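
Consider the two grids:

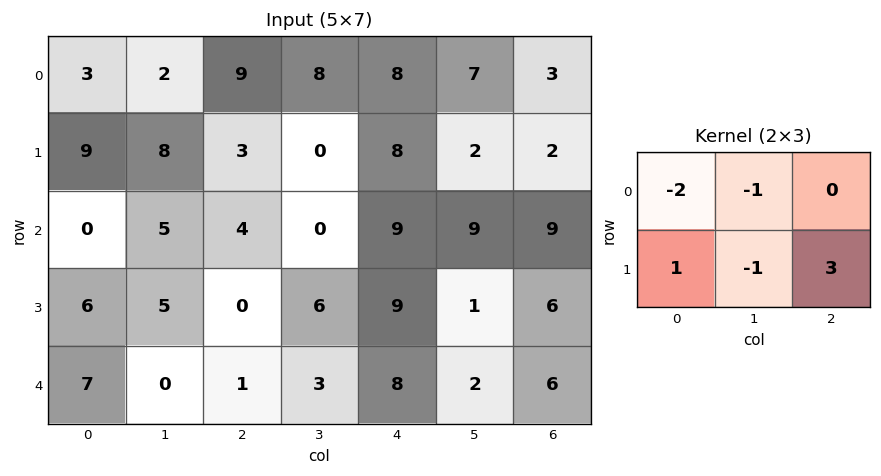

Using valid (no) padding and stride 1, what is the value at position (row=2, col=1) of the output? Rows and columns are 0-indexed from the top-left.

The receptive field on the input at this output position is [5 4 0 / 5 0 6]. Elementwise product with the kernel and sum: 5·-2 + 4·-1 + 5·1 + 0·-1 + 6·3.

9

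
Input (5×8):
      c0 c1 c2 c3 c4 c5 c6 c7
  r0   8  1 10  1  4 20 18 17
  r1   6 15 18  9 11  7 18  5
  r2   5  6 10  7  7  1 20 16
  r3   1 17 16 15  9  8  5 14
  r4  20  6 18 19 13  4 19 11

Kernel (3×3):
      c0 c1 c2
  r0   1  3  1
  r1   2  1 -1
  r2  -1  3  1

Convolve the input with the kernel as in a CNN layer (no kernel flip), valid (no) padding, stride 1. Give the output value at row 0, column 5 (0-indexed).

193

The receptive field on the input at this output position is [20 18 17 / 7 18 5 / 1 20 16]. Elementwise product with the kernel and sum: 20·1 + 18·3 + 17·1 + 7·2 + 18·1 + 5·-1 + 1·-1 + 20·3 + 16·1.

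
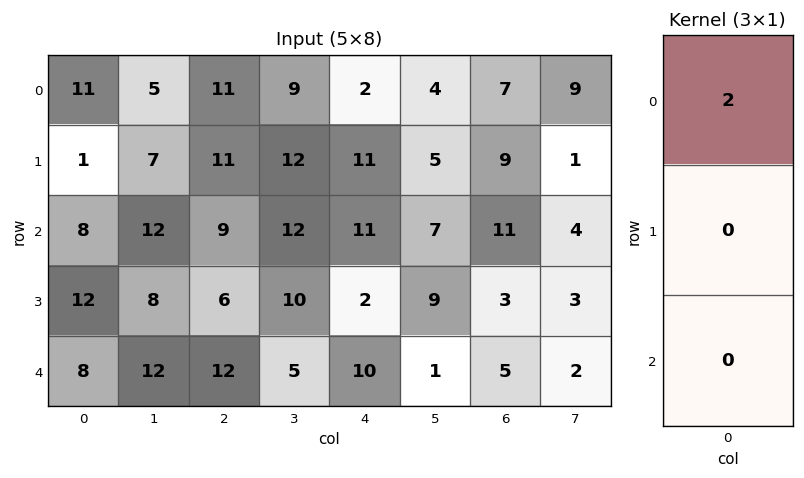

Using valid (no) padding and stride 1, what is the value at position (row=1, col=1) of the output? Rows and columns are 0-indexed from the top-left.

14

The receptive field on the input at this output position is [7 / 12 / 8]. Elementwise product with the kernel and sum: 7·2.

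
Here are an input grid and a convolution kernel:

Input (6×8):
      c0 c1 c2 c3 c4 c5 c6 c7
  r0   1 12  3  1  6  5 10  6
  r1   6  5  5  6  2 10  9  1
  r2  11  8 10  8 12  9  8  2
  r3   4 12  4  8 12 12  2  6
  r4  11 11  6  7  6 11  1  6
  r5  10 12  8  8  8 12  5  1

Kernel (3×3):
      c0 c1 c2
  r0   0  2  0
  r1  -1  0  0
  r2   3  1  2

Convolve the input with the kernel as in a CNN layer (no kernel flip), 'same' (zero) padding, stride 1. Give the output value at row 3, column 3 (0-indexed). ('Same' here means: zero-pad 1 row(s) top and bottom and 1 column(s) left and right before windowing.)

The receptive field on the zero-padded input at this output position is [10 8 12 / 4 8 12 / 6 7 6]. Elementwise product with the kernel and sum: 8·2 + 4·-1 + 6·3 + 7·1 + 6·2.

49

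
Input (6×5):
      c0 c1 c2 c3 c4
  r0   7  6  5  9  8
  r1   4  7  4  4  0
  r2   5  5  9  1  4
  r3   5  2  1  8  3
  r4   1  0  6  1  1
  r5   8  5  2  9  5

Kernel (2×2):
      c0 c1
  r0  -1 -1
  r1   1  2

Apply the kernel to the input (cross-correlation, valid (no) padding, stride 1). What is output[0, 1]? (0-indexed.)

4

The receptive field on the input at this output position is [6 5 / 7 4]. Elementwise product with the kernel and sum: 6·-1 + 5·-1 + 7·1 + 4·2.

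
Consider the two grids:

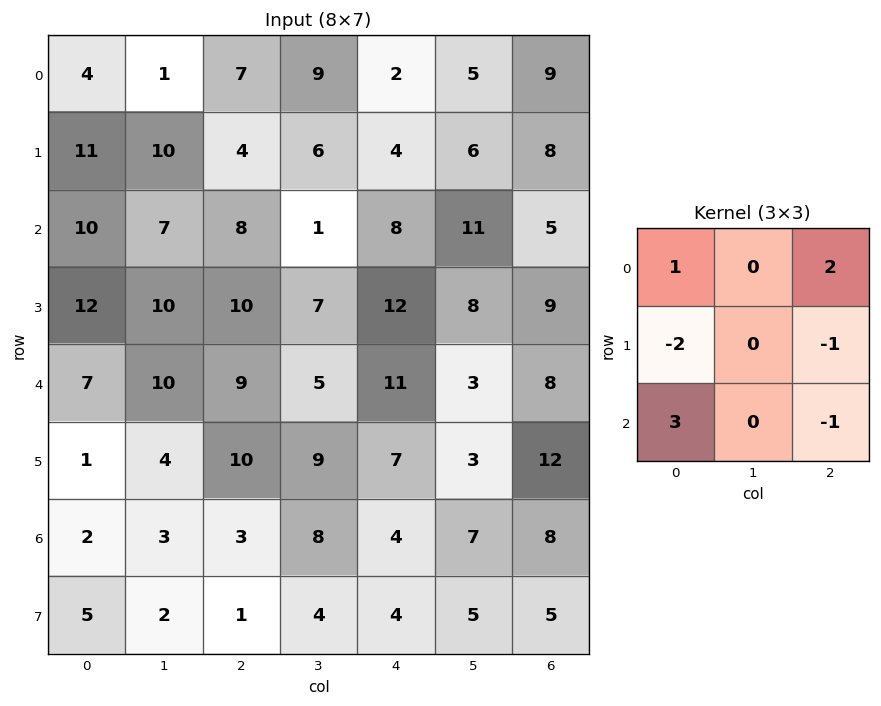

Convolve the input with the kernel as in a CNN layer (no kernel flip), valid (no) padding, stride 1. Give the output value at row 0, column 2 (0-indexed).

The receptive field on the input at this output position is [7 9 2 / 4 6 4 / 8 1 8]. Elementwise product with the kernel and sum: 7·1 + 2·2 + 4·-2 + 4·-1 + 8·3 + 8·-1.

15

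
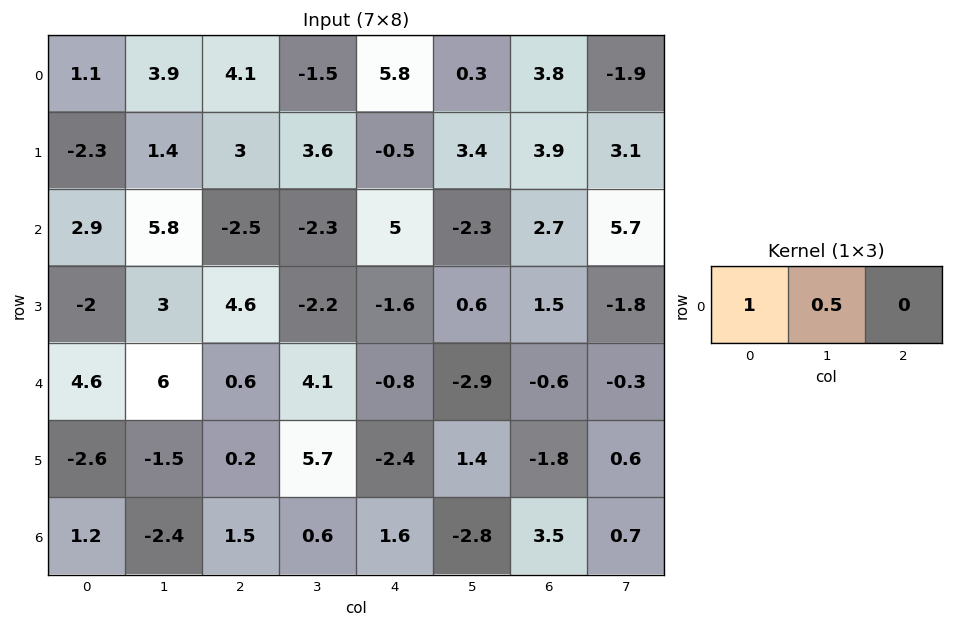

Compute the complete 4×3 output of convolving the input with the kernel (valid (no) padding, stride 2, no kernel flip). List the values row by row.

3.05 3.35 5.95
5.8 -3.65 3.85
7.6 2.65 -2.25
0 1.8 0.2

Output[0,0]: The receptive field on the input at this output position is [1.1 3.9 4.1]. Elementwise product with the kernel and sum: 1.1·1 + 3.9·0.5.
Output[0,1]: The receptive field on the input at this output position is [4.1 -1.5 5.8]. Elementwise product with the kernel and sum: 4.1·1 + -1.5·0.5.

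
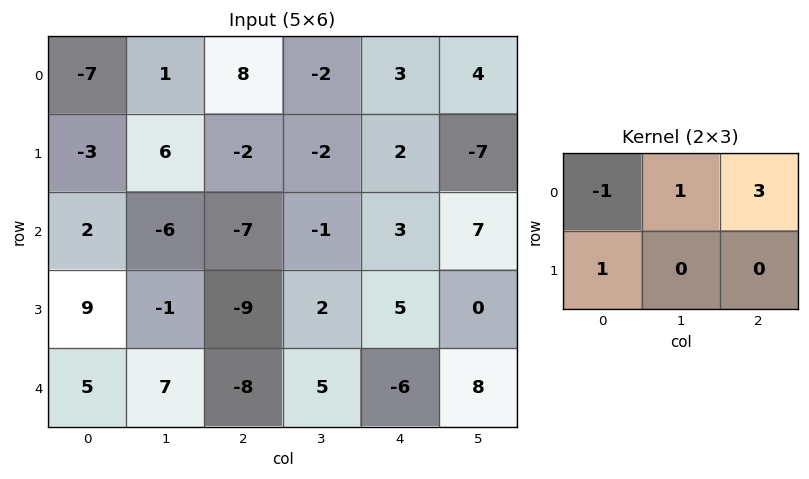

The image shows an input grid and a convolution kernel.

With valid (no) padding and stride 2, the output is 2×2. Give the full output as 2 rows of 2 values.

29 -3
-20 6

Output[0,0]: The receptive field on the input at this output position is [-7 1 8 / -3 6 -2]. Elementwise product with the kernel and sum: -7·-1 + 1·1 + 8·3 + -3·1.
Output[0,1]: The receptive field on the input at this output position is [8 -2 3 / -2 -2 2]. Elementwise product with the kernel and sum: 8·-1 + -2·1 + 3·3 + -2·1.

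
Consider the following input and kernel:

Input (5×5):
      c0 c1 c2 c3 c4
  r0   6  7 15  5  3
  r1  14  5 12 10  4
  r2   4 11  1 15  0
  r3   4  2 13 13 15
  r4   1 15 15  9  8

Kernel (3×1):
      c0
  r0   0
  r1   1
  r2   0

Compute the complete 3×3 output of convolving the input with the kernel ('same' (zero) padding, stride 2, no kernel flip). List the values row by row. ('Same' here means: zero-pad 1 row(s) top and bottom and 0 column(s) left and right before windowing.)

Output[0,0]: The receptive field on the zero-padded input at this output position is [0 / 6 / 14]. Elementwise product with the kernel and sum: 6·1.
Output[0,1]: The receptive field on the zero-padded input at this output position is [0 / 15 / 12]. Elementwise product with the kernel and sum: 15·1.

6 15 3
4 1 0
1 15 8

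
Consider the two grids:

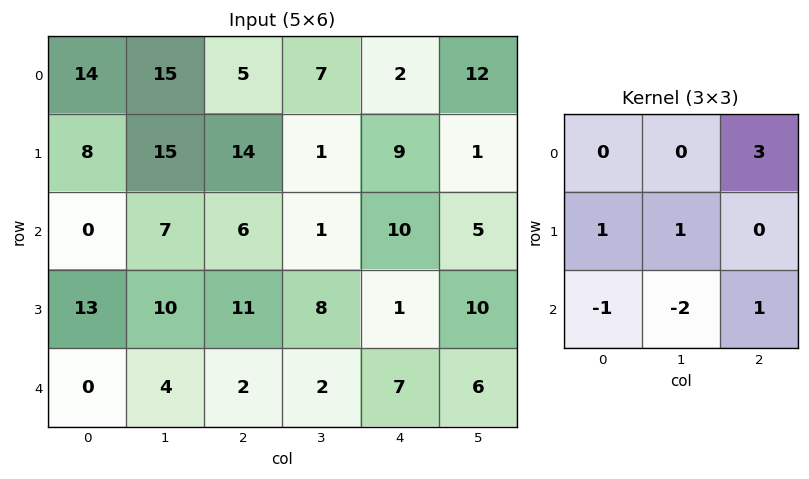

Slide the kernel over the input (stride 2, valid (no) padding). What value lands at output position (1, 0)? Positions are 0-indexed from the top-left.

The receptive field on the input at this output position is [0 7 6 / 13 10 11 / 0 4 2]. Elementwise product with the kernel and sum: 6·3 + 13·1 + 10·1 + 0·-1 + 4·-2 + 2·1.

35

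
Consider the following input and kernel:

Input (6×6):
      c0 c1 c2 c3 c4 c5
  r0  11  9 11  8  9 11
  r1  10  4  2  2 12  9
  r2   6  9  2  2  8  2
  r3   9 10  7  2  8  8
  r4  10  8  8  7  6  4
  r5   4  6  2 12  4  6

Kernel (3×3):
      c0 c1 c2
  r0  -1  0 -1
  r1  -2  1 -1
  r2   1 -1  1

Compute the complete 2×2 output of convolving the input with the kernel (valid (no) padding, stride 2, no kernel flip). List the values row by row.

Output[0,0]: The receptive field on the input at this output position is [11 9 11 / 10 4 2 / 6 9 2]. Elementwise product with the kernel and sum: 11·-1 + 11·-1 + 10·-2 + 4·1 + 2·-1 + 6·1 + 9·-1 + 2·1.
Output[0,1]: The receptive field on the input at this output position is [11 8 9 / 2 2 12 / 2 2 8]. Elementwise product with the kernel and sum: 11·-1 + 9·-1 + 2·-2 + 2·1 + 12·-1 + 2·1 + 2·-1 + 8·1.

-41 -26
-13 -23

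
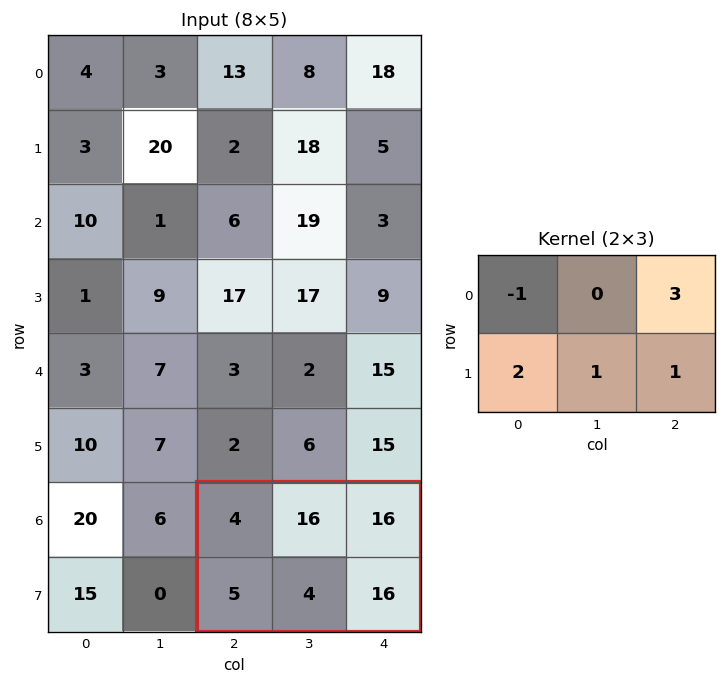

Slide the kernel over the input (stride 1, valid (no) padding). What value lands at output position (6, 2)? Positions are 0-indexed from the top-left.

The receptive field on the input at this output position is [4 16 16 / 5 4 16]. Elementwise product with the kernel and sum: 4·-1 + 16·3 + 5·2 + 4·1 + 16·1.

74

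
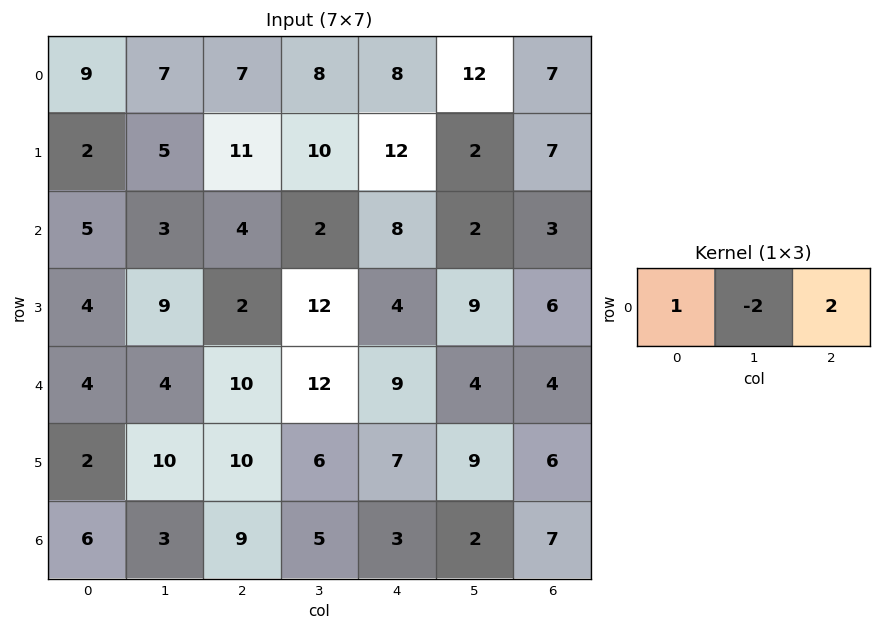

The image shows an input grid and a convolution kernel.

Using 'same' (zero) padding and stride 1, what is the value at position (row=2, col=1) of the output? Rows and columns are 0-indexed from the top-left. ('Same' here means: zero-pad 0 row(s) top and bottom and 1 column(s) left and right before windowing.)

7

The receptive field on the zero-padded input at this output position is [5 3 4]. Elementwise product with the kernel and sum: 5·1 + 3·-2 + 4·2.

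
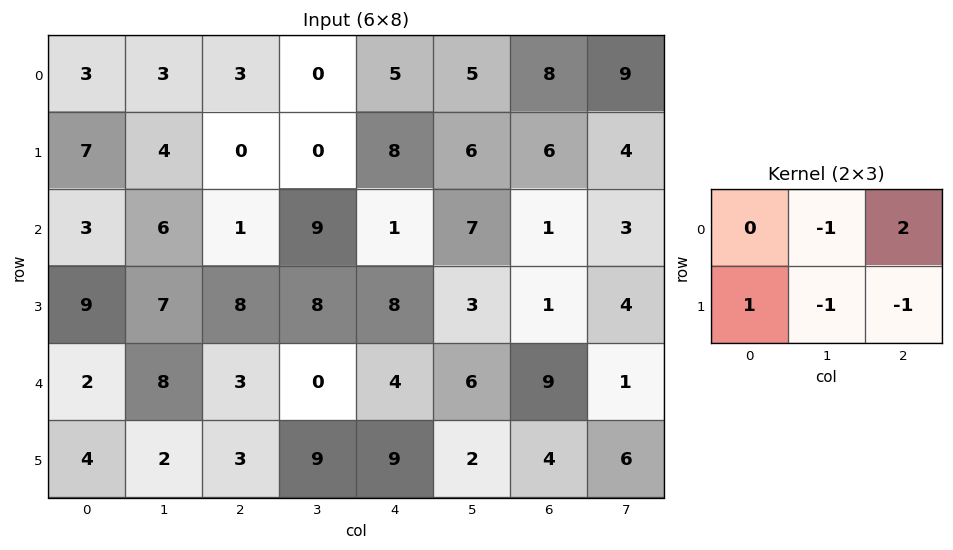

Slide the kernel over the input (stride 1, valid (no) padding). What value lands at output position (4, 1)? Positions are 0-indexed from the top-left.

The receptive field on the input at this output position is [8 3 0 / 2 3 9]. Elementwise product with the kernel and sum: 3·-1 + 0·2 + 2·1 + 3·-1 + 9·-1.

-13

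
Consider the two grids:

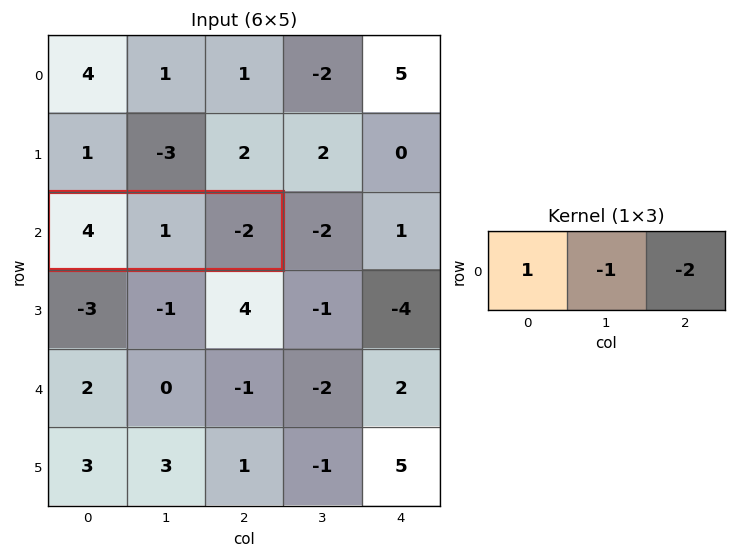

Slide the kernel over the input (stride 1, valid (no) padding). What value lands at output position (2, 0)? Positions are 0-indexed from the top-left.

The receptive field on the input at this output position is [4 1 -2]. Elementwise product with the kernel and sum: 4·1 + 1·-1 + -2·-2.

7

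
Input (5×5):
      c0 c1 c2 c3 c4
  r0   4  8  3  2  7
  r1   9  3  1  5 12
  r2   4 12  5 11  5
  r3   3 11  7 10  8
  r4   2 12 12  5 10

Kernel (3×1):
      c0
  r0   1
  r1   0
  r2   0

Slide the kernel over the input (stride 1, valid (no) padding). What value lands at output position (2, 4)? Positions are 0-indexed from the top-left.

5

The receptive field on the input at this output position is [5 / 8 / 10]. Elementwise product with the kernel and sum: 5·1.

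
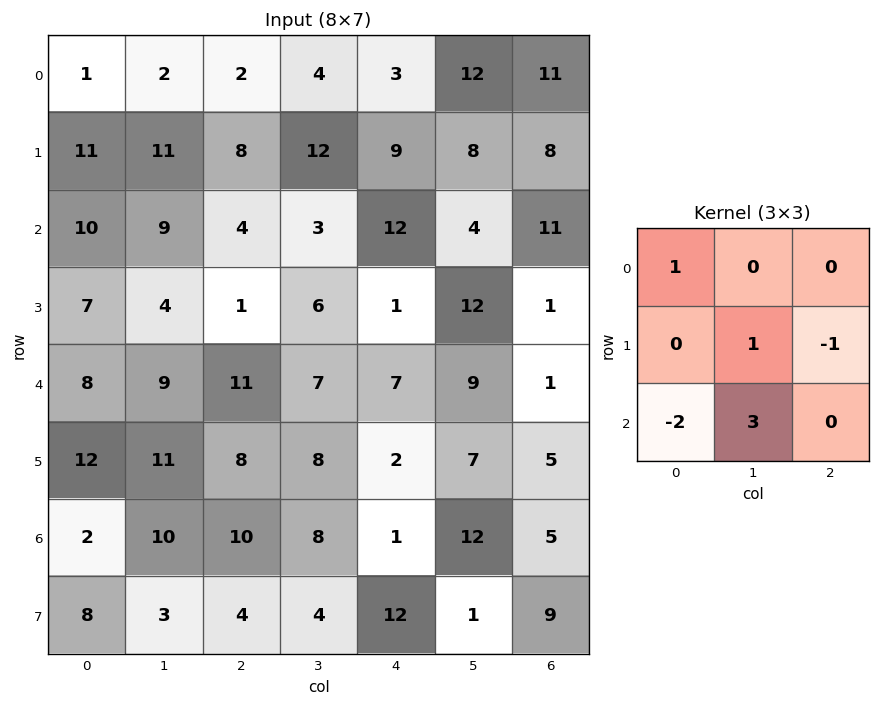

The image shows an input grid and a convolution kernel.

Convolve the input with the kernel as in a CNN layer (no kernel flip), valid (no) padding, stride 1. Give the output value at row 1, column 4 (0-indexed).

36

The receptive field on the input at this output position is [9 8 8 / 12 4 11 / 1 12 1]. Elementwise product with the kernel and sum: 9·1 + 4·1 + 11·-1 + 1·-2 + 12·3.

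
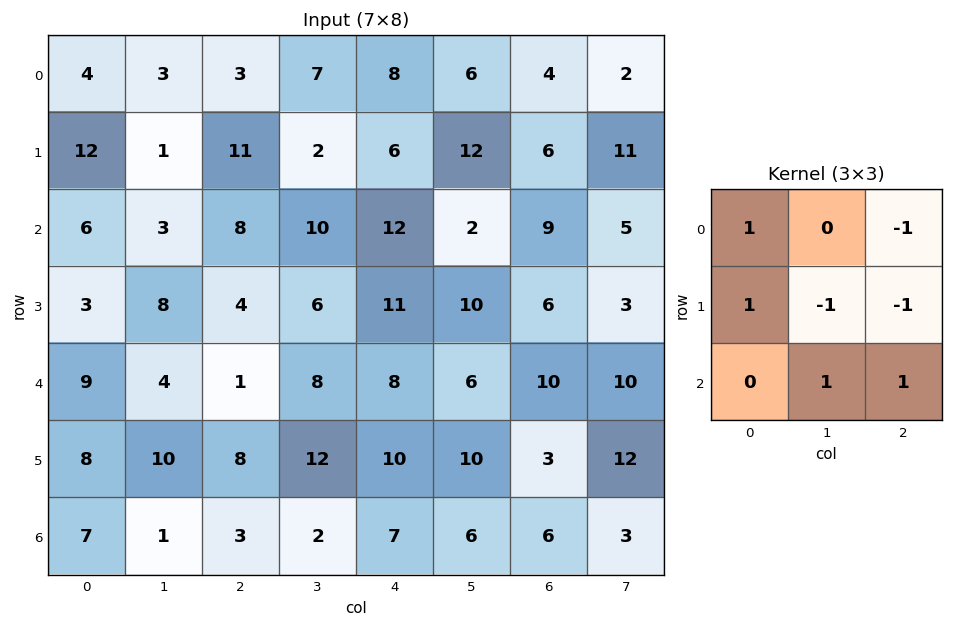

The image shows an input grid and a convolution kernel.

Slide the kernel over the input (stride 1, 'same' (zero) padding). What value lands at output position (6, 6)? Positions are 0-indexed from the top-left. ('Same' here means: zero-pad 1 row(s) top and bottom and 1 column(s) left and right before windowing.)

-5

The receptive field on the zero-padded input at this output position is [10 3 12 / 6 6 3 / 0 0 0]. Elementwise product with the kernel and sum: 10·1 + 12·-1 + 6·1 + 6·-1 + 3·-1 + 0·1 + 0·1.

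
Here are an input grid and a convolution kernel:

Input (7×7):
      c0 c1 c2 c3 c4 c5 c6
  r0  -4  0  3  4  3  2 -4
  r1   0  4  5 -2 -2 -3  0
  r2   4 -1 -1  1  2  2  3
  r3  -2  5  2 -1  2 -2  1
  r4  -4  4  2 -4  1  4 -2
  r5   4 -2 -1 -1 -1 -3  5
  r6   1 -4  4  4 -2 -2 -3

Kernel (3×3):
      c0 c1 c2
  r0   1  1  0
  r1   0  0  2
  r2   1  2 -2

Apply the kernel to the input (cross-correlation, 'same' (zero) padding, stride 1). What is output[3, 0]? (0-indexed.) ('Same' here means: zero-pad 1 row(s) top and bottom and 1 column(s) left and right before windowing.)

The receptive field on the zero-padded input at this output position is [0 4 -1 / 0 -2 5 / 0 -4 4]. Elementwise product with the kernel and sum: 0·1 + 4·1 + 5·2 + 0·1 + -4·2 + 4·-2.

-2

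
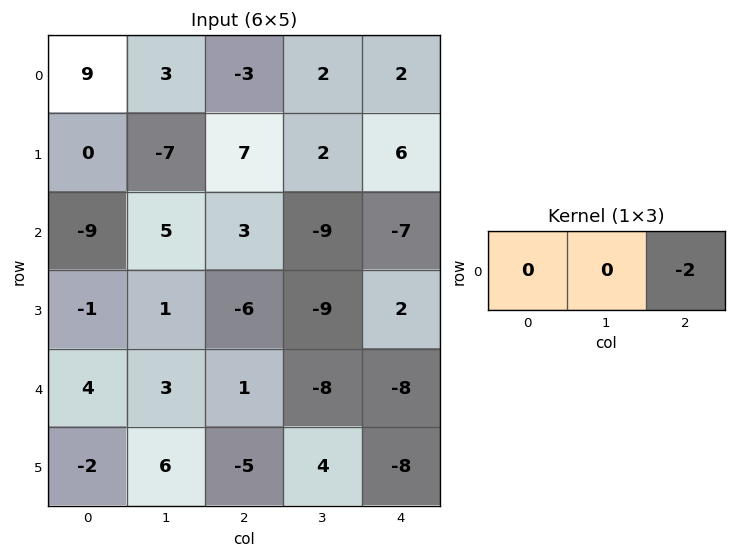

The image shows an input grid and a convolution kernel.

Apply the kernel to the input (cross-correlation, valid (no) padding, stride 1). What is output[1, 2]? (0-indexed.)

The receptive field on the input at this output position is [7 2 6]. Elementwise product with the kernel and sum: 6·-2.

-12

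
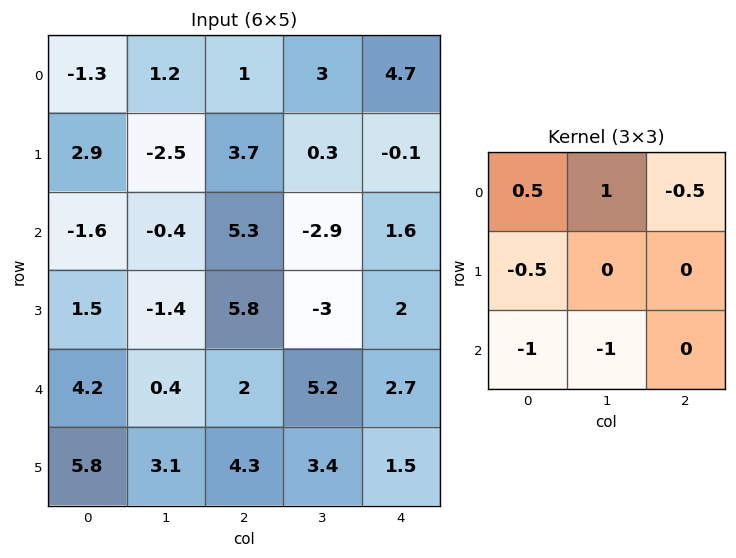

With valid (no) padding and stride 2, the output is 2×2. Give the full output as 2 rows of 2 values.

Output[0,0]: The receptive field on the input at this output position is [-1.3 1.2 1 / 2.9 -2.5 3.7 / -1.6 -0.4 5.3]. Elementwise product with the kernel and sum: -1.3·0.5 + 1.2·1 + 1·-0.5 + 2.9·-0.5 + -1.6·-1 + -0.4·-1.

0.6 -3.1
-9.2 -11.15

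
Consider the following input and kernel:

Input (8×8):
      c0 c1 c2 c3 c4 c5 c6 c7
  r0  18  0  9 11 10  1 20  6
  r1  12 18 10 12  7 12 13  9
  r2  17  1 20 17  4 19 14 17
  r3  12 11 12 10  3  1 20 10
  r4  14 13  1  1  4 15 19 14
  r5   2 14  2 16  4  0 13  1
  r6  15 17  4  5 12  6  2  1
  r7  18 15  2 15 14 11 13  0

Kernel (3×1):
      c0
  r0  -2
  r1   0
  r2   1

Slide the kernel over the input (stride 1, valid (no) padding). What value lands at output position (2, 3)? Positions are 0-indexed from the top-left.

-33

The receptive field on the input at this output position is [17 / 10 / 1]. Elementwise product with the kernel and sum: 17·-2 + 1·1.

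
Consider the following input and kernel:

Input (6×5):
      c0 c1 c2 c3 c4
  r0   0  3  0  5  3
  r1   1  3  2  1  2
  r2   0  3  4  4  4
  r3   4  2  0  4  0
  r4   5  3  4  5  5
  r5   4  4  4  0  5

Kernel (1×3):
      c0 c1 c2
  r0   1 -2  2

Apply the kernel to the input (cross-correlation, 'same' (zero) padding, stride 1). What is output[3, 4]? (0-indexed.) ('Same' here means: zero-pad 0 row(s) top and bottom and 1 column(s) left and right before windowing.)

4

The receptive field on the zero-padded input at this output position is [4 0 0]. Elementwise product with the kernel and sum: 4·1 + 0·-2 + 0·2.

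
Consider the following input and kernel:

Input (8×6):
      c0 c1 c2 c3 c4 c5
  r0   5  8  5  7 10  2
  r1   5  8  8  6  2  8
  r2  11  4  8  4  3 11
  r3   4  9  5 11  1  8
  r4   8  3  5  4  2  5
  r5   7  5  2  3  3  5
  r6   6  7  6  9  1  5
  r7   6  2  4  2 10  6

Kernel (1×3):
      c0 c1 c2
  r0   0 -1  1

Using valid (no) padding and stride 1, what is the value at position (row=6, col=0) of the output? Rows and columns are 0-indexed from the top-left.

-1

The receptive field on the input at this output position is [6 7 6]. Elementwise product with the kernel and sum: 7·-1 + 6·1.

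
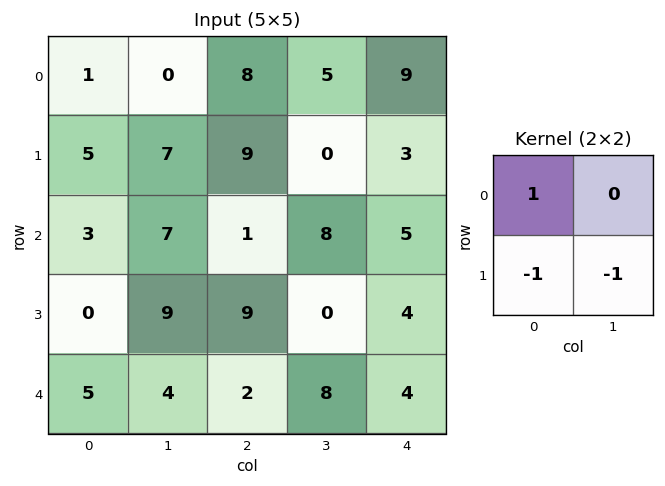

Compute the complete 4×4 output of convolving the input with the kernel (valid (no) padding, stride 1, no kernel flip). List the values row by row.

-11 -16 -1 2
-5 -1 0 -13
-6 -11 -8 4
-9 3 -1 -12

Output[0,0]: The receptive field on the input at this output position is [1 0 / 5 7]. Elementwise product with the kernel and sum: 1·1 + 5·-1 + 7·-1.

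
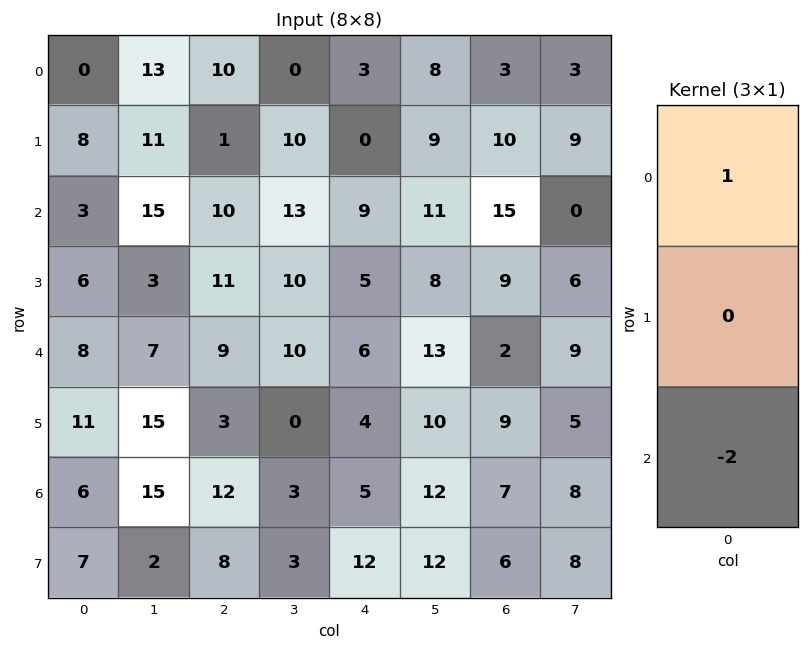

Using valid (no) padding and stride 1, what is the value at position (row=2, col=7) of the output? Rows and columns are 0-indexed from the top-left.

-18

The receptive field on the input at this output position is [0 / 6 / 9]. Elementwise product with the kernel and sum: 0·1 + 9·-2.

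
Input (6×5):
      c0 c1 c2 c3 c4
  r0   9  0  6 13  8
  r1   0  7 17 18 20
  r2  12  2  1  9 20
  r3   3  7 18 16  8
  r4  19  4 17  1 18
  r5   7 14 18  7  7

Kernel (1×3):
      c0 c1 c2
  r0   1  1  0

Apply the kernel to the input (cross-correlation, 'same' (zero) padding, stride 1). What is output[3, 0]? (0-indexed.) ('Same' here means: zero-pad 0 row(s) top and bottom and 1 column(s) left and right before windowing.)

The receptive field on the zero-padded input at this output position is [0 3 7]. Elementwise product with the kernel and sum: 0·1 + 3·1.

3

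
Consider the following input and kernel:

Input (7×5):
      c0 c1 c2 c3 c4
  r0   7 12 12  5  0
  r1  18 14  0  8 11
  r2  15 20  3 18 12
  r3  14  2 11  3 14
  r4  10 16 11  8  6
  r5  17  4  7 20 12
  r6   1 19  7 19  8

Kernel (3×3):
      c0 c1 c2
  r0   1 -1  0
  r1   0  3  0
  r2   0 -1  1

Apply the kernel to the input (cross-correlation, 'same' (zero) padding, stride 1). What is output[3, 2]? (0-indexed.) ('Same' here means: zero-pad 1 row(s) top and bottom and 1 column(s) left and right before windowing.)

47

The receptive field on the zero-padded input at this output position is [20 3 18 / 2 11 3 / 16 11 8]. Elementwise product with the kernel and sum: 20·1 + 3·-1 + 11·3 + 11·-1 + 8·1.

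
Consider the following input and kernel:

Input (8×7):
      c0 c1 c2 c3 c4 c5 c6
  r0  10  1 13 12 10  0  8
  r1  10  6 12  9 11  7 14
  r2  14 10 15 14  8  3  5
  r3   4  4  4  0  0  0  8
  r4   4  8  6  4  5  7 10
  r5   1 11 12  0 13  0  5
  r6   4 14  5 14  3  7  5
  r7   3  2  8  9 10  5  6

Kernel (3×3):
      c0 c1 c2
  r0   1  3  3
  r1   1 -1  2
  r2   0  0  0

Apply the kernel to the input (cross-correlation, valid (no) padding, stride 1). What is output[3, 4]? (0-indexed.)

The receptive field on the input at this output position is [0 0 8 / 5 7 10 / 13 0 5]. Elementwise product with the kernel and sum: 0·1 + 0·3 + 8·3 + 5·1 + 7·-1 + 10·2.

42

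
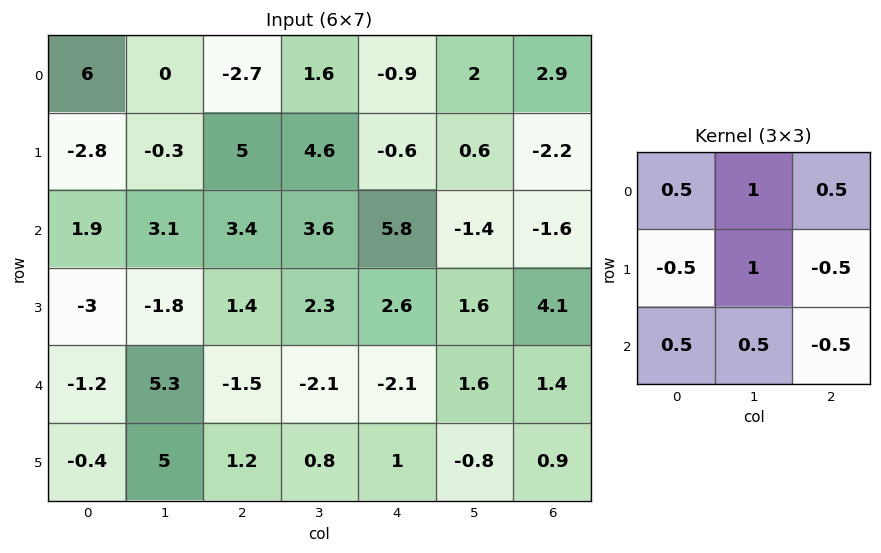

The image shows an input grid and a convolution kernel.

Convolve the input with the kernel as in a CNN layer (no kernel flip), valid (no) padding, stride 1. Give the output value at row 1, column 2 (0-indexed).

6.35

The receptive field on the input at this output position is [5 4.6 -0.6 / 3.4 3.6 5.8 / 1.4 2.3 2.6]. Elementwise product with the kernel and sum: 5·0.5 + 4.6·1 + -0.6·0.5 + 3.4·-0.5 + 3.6·1 + 5.8·-0.5 + 1.4·0.5 + 2.3·0.5 + 2.6·-0.5.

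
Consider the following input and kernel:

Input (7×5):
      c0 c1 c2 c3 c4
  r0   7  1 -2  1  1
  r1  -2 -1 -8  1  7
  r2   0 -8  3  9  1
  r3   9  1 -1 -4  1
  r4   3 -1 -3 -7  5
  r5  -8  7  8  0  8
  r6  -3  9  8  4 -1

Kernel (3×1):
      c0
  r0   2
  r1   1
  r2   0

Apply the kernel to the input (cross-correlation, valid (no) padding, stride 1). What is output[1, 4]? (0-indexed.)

The receptive field on the input at this output position is [7 / 1 / 1]. Elementwise product with the kernel and sum: 7·2 + 1·1.

15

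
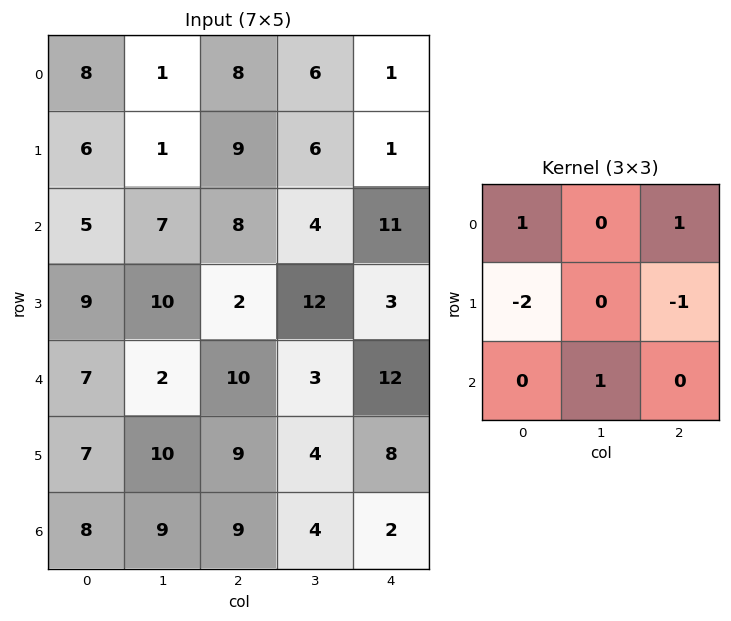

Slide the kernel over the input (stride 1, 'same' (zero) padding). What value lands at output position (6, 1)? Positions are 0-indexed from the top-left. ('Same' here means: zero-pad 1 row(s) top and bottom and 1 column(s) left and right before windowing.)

-9

The receptive field on the zero-padded input at this output position is [7 10 9 / 8 9 9 / 0 0 0]. Elementwise product with the kernel and sum: 7·1 + 9·1 + 8·-2 + 9·-1 + 0·1.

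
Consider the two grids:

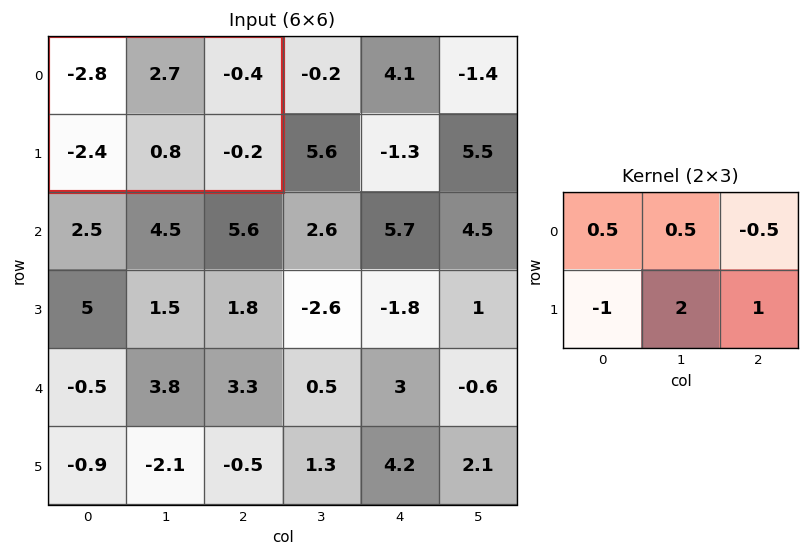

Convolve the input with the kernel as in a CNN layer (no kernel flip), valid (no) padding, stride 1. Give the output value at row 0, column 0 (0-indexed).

3.95

The receptive field on the input at this output position is [-2.8 2.7 -0.4 / -2.4 0.8 -0.2]. Elementwise product with the kernel and sum: -2.8·0.5 + 2.7·0.5 + -0.4·-0.5 + -2.4·-1 + 0.8·2 + -0.2·1.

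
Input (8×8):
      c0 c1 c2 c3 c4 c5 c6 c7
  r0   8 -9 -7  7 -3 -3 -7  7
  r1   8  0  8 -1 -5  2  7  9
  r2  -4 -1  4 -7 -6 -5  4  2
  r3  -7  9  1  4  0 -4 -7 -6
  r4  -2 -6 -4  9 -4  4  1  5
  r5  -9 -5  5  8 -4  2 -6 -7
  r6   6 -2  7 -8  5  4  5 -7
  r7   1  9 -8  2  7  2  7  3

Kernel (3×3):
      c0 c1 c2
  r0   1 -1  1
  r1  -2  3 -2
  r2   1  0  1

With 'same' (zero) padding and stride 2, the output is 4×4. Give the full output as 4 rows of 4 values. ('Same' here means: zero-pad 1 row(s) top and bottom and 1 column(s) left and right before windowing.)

Output[0,0]: The receptive field on the zero-padded input at this output position is [0 0 0 / 0 8 -9 / 0 8 0]. Elementwise product with the kernel and sum: 0·1 + 0·-1 + 0·1 + 0·-2 + 8·3 + -9·-2 + 0·1 + 0·1.

42 -18 -16 -18
-9 32 12 12
17 -3 -28 -23
35 50 41 27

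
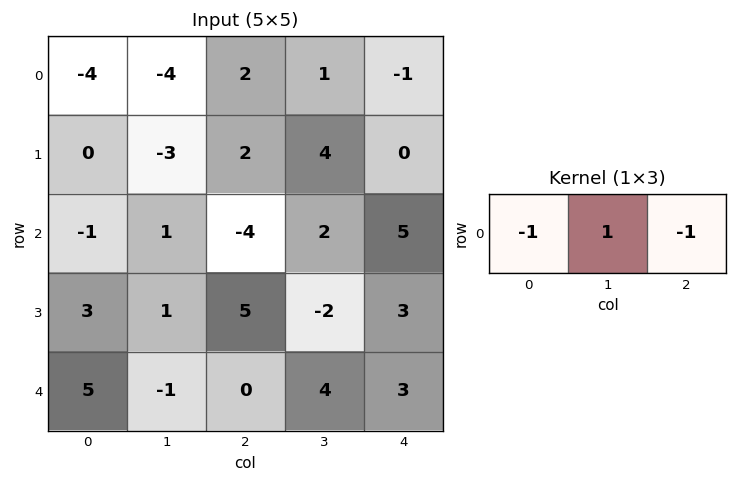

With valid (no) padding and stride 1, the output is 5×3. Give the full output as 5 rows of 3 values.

-2 5 0
-5 1 2
6 -7 1
-7 6 -10
-6 -3 1

Output[0,0]: The receptive field on the input at this output position is [-4 -4 2]. Elementwise product with the kernel and sum: -4·-1 + -4·1 + 2·-1.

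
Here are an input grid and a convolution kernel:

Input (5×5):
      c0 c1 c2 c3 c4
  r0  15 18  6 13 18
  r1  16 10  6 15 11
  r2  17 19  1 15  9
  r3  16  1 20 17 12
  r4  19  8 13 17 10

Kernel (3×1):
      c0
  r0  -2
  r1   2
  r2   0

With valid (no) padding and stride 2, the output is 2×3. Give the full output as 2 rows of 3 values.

2 0 -14
-2 38 6

Output[0,0]: The receptive field on the input at this output position is [15 / 16 / 17]. Elementwise product with the kernel and sum: 15·-2 + 16·2.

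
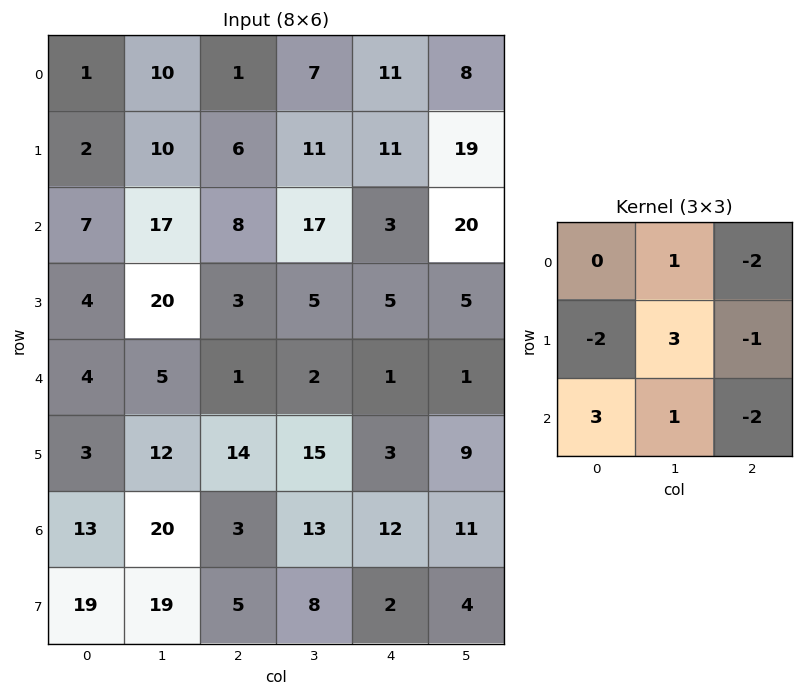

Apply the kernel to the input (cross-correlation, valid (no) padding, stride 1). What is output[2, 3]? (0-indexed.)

The receptive field on the input at this output position is [17 3 20 / 5 5 5 / 2 1 1]. Elementwise product with the kernel and sum: 3·1 + 20·-2 + 5·-2 + 5·3 + 5·-1 + 2·3 + 1·1 + 1·-2.

-32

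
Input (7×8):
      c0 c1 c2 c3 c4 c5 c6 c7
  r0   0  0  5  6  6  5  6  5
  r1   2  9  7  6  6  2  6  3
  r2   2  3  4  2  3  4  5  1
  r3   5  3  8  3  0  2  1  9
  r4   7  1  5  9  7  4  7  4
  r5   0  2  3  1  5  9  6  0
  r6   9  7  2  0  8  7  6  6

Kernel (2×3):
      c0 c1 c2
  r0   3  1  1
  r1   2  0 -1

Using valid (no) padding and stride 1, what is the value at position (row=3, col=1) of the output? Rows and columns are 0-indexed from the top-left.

The receptive field on the input at this output position is [3 8 3 / 1 5 9]. Elementwise product with the kernel and sum: 3·3 + 8·1 + 3·1 + 1·2 + 9·-1.

13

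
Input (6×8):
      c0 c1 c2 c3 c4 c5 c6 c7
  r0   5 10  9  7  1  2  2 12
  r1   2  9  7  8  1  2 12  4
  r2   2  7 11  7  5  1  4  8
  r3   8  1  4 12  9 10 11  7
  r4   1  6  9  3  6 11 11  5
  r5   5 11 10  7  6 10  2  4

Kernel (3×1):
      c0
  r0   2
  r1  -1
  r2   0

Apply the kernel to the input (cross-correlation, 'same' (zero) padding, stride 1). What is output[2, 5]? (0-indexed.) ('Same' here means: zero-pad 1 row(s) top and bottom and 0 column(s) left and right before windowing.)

The receptive field on the zero-padded input at this output position is [2 / 1 / 10]. Elementwise product with the kernel and sum: 2·2 + 1·-1.

3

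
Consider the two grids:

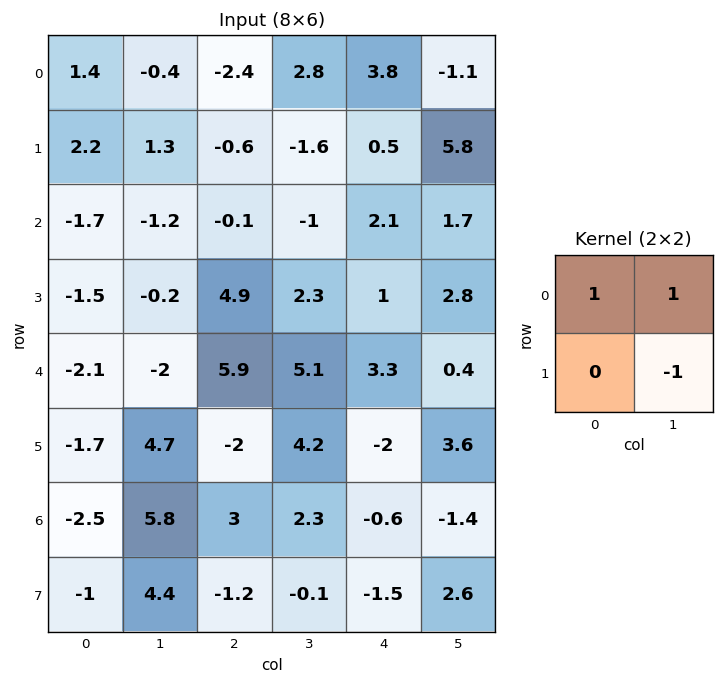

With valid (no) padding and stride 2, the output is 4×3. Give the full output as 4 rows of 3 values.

Output[0,0]: The receptive field on the input at this output position is [1.4 -0.4 / 2.2 1.3]. Elementwise product with the kernel and sum: 1.4·1 + -0.4·1 + 1.3·-1.
Output[0,1]: The receptive field on the input at this output position is [-2.4 2.8 / -0.6 -1.6]. Elementwise product with the kernel and sum: -2.4·1 + 2.8·1 + -1.6·-1.

-0.3 2 -3.1
-2.7 -3.4 1
-8.8 6.8 0.1
-1.1 5.4 -4.6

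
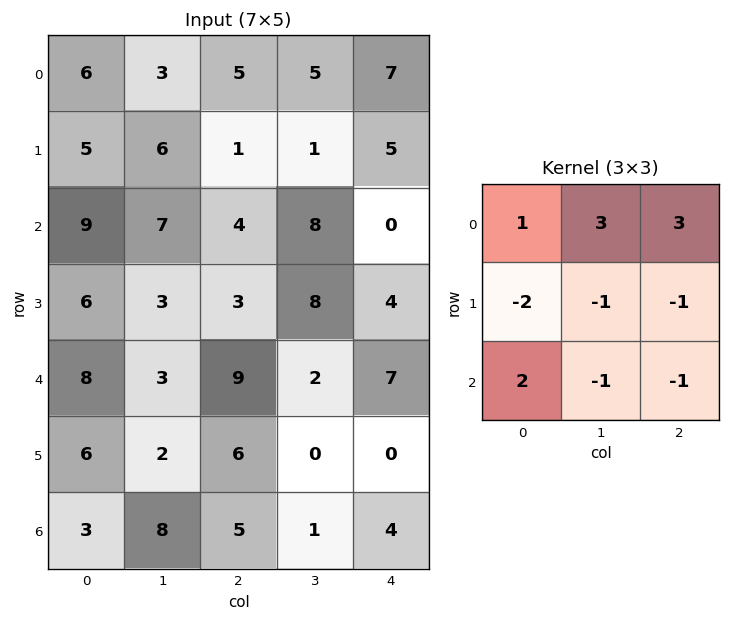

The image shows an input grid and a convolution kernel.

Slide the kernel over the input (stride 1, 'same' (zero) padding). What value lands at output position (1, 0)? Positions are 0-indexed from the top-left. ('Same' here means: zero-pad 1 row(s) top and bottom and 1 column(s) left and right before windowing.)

The receptive field on the zero-padded input at this output position is [0 6 3 / 0 5 6 / 0 9 7]. Elementwise product with the kernel and sum: 0·1 + 6·3 + 3·3 + 0·-2 + 5·-1 + 6·-1 + 0·2 + 9·-1 + 7·-1.

0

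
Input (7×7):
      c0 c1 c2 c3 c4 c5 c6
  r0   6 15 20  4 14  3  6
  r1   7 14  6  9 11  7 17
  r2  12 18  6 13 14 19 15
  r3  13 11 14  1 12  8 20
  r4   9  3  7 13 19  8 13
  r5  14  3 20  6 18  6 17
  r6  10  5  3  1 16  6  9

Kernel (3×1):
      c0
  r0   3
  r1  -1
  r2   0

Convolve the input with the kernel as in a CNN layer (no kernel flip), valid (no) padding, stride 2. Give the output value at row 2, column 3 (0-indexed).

The receptive field on the input at this output position is [13 / 17 / 9]. Elementwise product with the kernel and sum: 13·3 + 17·-1.

22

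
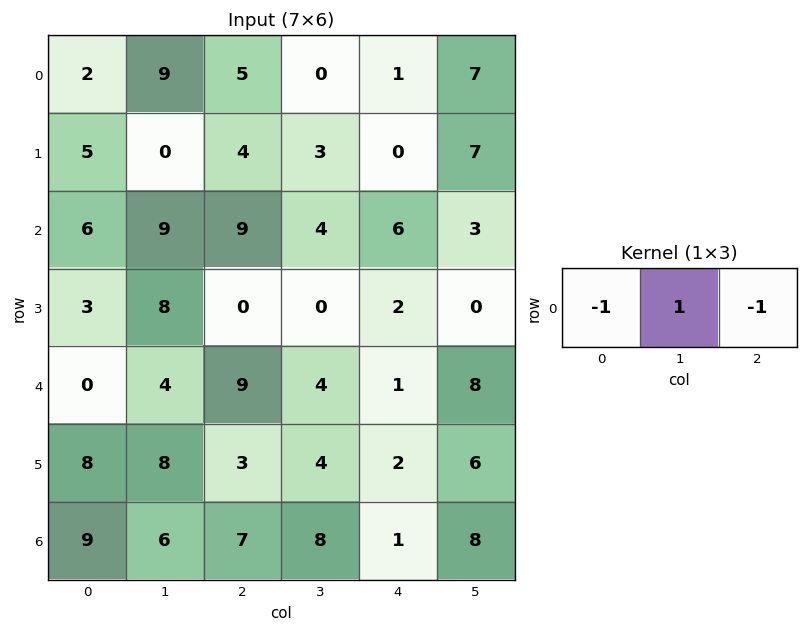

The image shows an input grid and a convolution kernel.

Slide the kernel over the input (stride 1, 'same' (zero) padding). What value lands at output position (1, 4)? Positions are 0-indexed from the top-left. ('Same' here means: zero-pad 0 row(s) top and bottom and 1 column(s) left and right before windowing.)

-10

The receptive field on the zero-padded input at this output position is [3 0 7]. Elementwise product with the kernel and sum: 3·-1 + 0·1 + 7·-1.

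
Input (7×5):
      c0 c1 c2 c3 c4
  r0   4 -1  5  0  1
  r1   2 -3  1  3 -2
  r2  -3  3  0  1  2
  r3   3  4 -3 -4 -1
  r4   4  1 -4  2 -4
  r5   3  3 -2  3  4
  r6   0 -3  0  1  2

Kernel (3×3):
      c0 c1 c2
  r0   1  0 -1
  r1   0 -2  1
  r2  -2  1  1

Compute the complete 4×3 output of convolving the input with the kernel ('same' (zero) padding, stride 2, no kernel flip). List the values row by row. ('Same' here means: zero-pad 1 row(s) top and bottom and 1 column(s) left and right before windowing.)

-10 0 -10
19 -20 6
-5 13 2
-6 1 -1

Output[0,0]: The receptive field on the zero-padded input at this output position is [0 0 0 / 0 4 -1 / 0 2 -3]. Elementwise product with the kernel and sum: 0·1 + 0·-1 + 4·-2 + -1·1 + 0·-2 + 2·1 + -3·1.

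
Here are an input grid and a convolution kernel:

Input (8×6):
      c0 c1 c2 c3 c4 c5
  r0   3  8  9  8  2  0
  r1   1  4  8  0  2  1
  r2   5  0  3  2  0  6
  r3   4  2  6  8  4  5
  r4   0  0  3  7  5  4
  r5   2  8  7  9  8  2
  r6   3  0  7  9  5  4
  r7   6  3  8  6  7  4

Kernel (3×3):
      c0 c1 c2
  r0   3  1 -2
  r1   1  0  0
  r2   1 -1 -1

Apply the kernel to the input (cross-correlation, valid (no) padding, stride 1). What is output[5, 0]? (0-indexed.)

The receptive field on the input at this output position is [2 8 7 / 3 0 7 / 6 3 8]. Elementwise product with the kernel and sum: 2·3 + 8·1 + 7·-2 + 3·1 + 6·1 + 3·-1 + 8·-1.

-2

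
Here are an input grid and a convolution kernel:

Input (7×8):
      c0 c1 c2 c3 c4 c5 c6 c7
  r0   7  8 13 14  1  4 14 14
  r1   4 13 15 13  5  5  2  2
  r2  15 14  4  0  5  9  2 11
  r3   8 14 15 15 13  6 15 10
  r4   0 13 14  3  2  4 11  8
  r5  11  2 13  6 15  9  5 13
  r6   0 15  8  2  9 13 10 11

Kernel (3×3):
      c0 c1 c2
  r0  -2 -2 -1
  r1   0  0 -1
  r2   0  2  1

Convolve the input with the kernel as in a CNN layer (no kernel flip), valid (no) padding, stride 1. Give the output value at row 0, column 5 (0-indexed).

The receptive field on the input at this output position is [4 14 14 / 5 2 2 / 9 2 11]. Elementwise product with the kernel and sum: 4·-2 + 14·-2 + 14·-1 + 2·-1 + 2·2 + 11·1.

-37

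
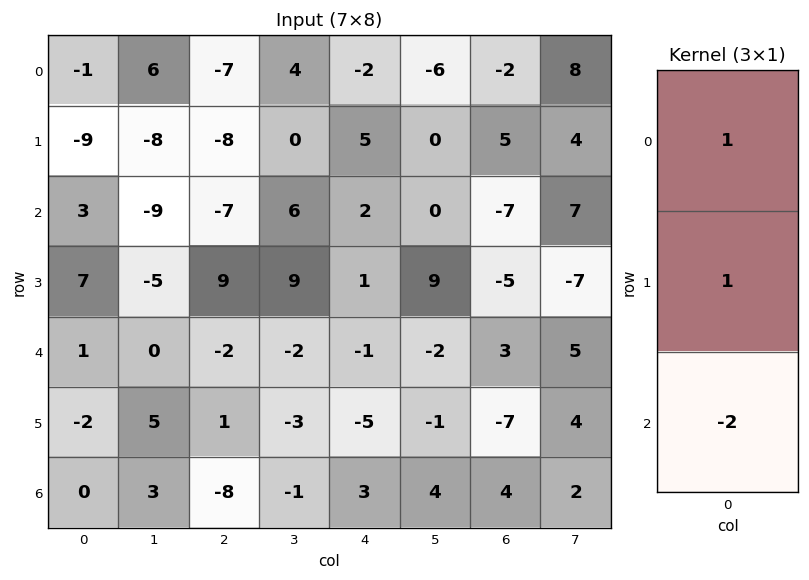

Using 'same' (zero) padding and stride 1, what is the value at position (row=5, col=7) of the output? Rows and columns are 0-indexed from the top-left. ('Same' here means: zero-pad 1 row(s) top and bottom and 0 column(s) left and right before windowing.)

5

The receptive field on the zero-padded input at this output position is [5 / 4 / 2]. Elementwise product with the kernel and sum: 5·1 + 4·1 + 2·-2.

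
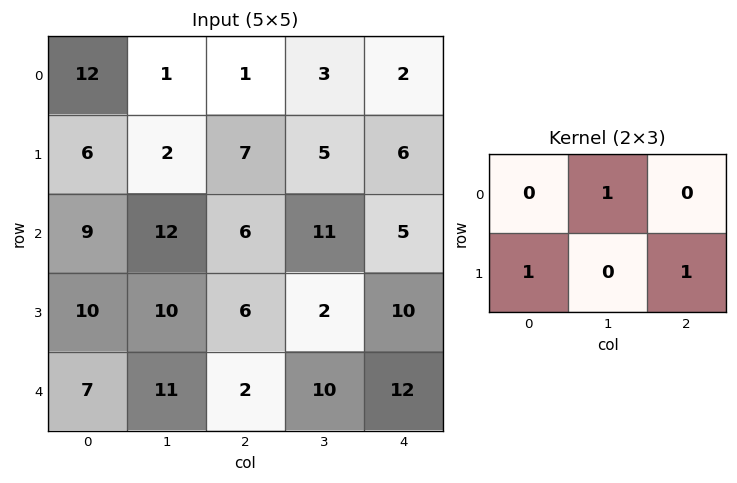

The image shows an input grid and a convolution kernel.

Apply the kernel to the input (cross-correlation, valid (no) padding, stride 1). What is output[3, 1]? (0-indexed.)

27

The receptive field on the input at this output position is [10 6 2 / 11 2 10]. Elementwise product with the kernel and sum: 6·1 + 11·1 + 10·1.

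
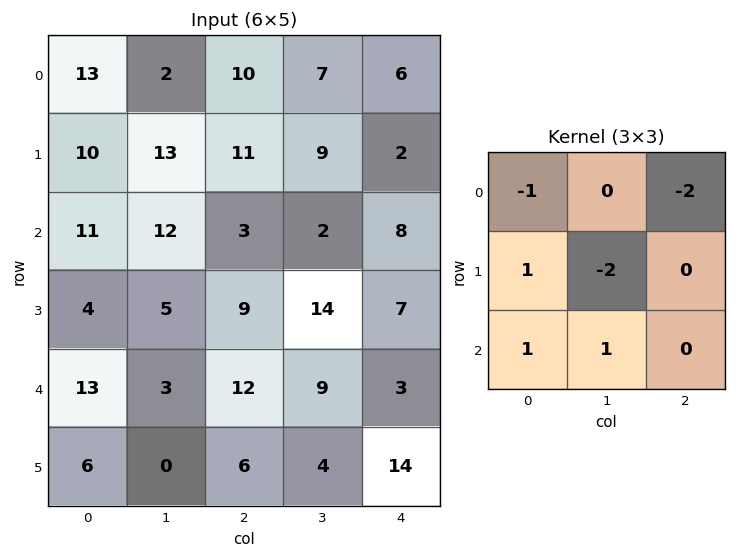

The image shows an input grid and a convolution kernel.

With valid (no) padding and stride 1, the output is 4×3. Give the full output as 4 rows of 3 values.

-26 -10 -24
-36 -11 7
-7 -14 -17
-9 -48 -19

Output[0,0]: The receptive field on the input at this output position is [13 2 10 / 10 13 11 / 11 12 3]. Elementwise product with the kernel and sum: 13·-1 + 10·-2 + 10·1 + 13·-2 + 11·1 + 12·1.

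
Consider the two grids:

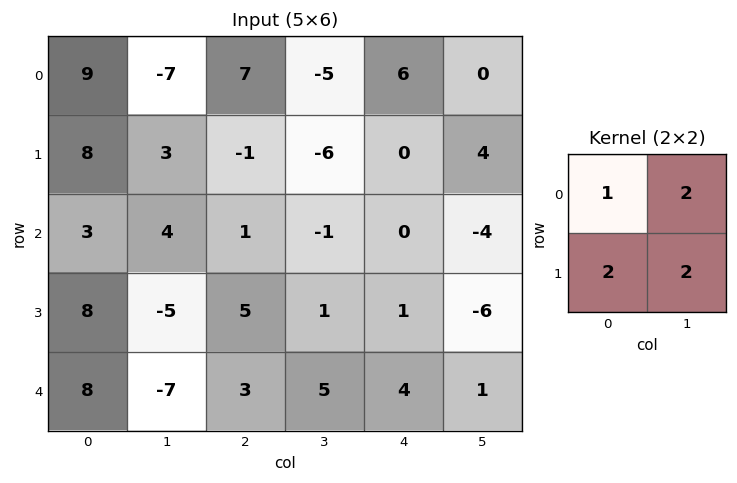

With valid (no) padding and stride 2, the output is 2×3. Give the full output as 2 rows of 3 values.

Output[0,0]: The receptive field on the input at this output position is [9 -7 / 8 3]. Elementwise product with the kernel and sum: 9·1 + -7·2 + 8·2 + 3·2.

17 -17 14
17 11 -18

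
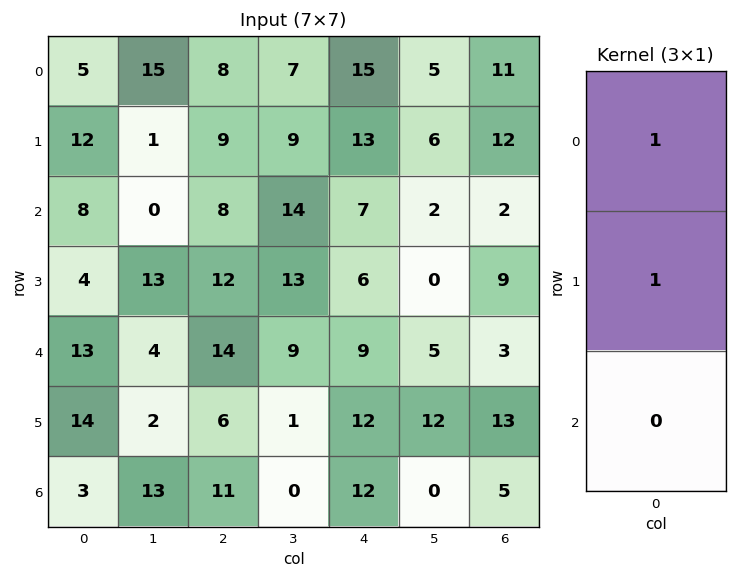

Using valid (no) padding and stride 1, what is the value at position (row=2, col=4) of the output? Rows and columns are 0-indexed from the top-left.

13

The receptive field on the input at this output position is [7 / 6 / 9]. Elementwise product with the kernel and sum: 7·1 + 6·1.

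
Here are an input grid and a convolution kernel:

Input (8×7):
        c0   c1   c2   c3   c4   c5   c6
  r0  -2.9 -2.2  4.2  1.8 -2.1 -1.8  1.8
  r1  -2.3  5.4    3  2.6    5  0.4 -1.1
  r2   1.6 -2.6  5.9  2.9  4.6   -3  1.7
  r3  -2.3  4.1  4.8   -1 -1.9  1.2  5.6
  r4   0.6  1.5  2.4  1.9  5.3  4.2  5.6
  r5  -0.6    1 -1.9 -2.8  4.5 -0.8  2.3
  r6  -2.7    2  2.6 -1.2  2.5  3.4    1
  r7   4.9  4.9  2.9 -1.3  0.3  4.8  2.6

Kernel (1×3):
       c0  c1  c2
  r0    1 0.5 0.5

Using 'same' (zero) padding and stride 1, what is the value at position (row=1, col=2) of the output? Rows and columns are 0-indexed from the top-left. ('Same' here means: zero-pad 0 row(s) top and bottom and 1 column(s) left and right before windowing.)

8.2

The receptive field on the zero-padded input at this output position is [5.4 3 2.6]. Elementwise product with the kernel and sum: 5.4·1 + 3·0.5 + 2.6·0.5.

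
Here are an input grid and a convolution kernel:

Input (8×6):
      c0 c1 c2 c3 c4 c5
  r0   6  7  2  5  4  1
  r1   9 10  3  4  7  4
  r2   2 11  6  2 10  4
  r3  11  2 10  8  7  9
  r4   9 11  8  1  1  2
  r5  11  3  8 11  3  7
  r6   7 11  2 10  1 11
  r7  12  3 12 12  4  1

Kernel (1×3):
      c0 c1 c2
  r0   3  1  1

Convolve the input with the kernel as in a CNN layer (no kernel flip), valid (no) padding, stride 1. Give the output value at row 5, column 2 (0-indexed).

The receptive field on the input at this output position is [8 11 3]. Elementwise product with the kernel and sum: 8·3 + 11·1 + 3·1.

38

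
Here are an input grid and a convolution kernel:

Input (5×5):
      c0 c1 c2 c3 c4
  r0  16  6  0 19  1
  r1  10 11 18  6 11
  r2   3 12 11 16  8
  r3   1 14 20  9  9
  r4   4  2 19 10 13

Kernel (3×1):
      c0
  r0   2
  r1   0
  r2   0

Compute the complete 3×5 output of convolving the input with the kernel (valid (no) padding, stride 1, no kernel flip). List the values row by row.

Output[0,0]: The receptive field on the input at this output position is [16 / 10 / 3]. Elementwise product with the kernel and sum: 16·2.
Output[0,1]: The receptive field on the input at this output position is [6 / 11 / 12]. Elementwise product with the kernel and sum: 6·2.

32 12 0 38 2
20 22 36 12 22
6 24 22 32 16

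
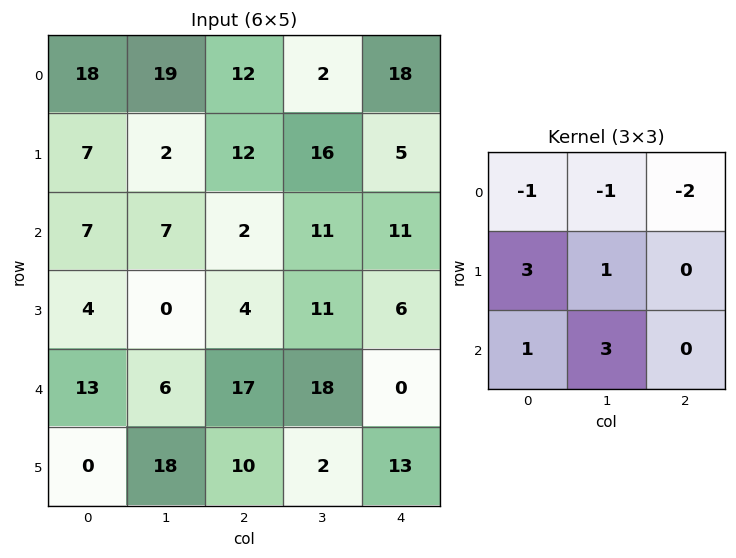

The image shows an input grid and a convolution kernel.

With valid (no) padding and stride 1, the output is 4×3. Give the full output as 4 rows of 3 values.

Output[0,0]: The receptive field on the input at this output position is [18 19 12 / 7 2 12 / 7 7 2]. Elementwise product with the kernel and sum: 18·-1 + 19·-1 + 12·-2 + 7·3 + 2·1 + 7·1 + 7·3.

-10 -4 37
-1 -11 16
25 30 59
87 57 58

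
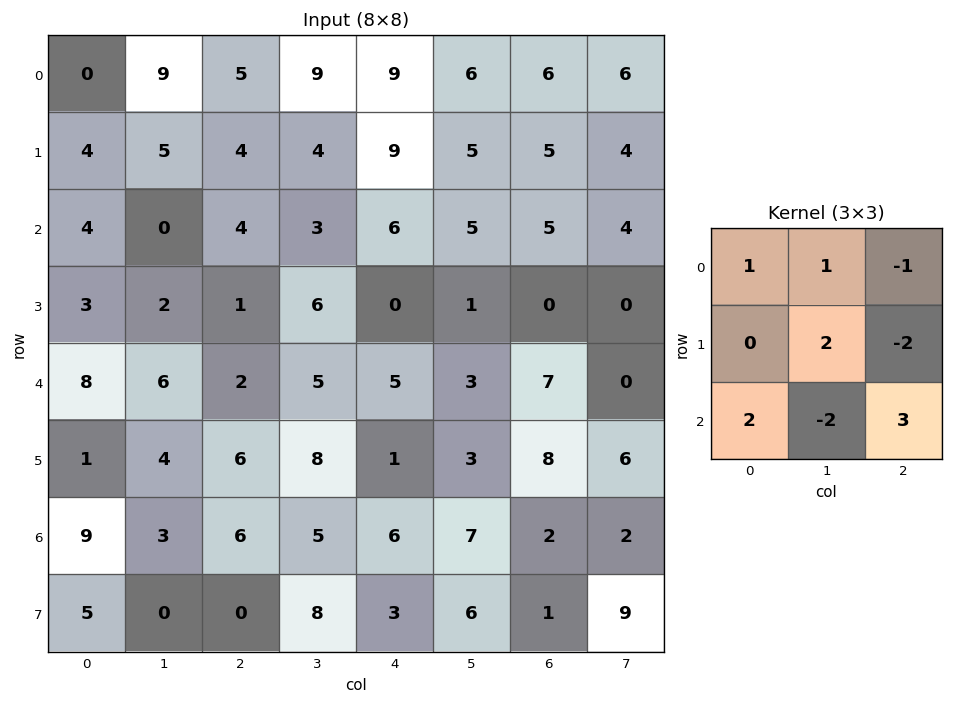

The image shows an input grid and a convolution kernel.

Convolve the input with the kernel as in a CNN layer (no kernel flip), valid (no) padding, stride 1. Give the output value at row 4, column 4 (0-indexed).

-5

The receptive field on the input at this output position is [5 3 7 / 1 3 8 / 6 7 2]. Elementwise product with the kernel and sum: 5·1 + 3·1 + 7·-1 + 3·2 + 8·-2 + 6·2 + 7·-2 + 2·3.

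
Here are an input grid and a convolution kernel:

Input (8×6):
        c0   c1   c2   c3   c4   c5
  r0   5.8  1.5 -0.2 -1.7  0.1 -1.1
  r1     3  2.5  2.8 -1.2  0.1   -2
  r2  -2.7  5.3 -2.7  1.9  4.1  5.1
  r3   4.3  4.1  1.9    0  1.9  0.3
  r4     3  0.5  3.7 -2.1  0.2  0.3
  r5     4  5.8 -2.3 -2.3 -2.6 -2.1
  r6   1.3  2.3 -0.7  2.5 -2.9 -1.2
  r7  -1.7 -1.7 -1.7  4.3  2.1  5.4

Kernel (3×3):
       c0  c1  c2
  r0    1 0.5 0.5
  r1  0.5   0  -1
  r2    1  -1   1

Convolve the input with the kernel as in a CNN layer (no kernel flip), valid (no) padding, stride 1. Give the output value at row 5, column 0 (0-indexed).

The receptive field on the input at this output position is [4 5.8 -2.3 / 1.3 2.3 -0.7 / -1.7 -1.7 -1.7]. Elementwise product with the kernel and sum: 4·1 + 5.8·0.5 + -2.3·0.5 + 1.3·0.5 + -0.7·-1 + -1.7·1 + -1.7·-1 + -1.7·1.

5.4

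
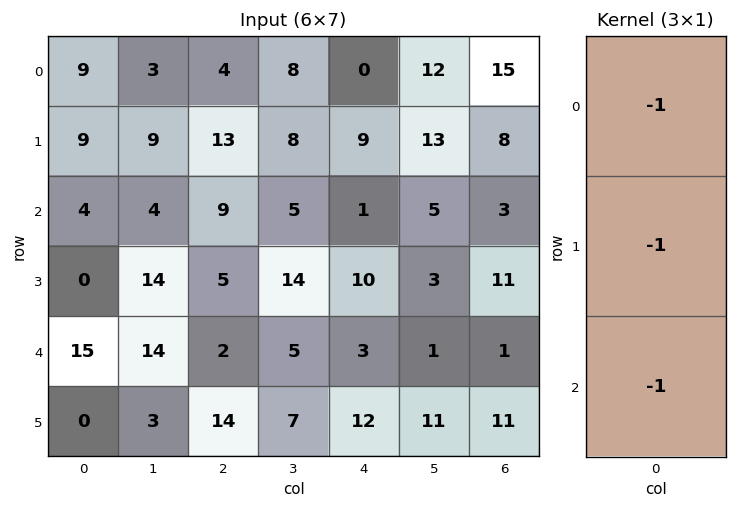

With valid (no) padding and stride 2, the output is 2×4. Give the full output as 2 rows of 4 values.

Output[0,0]: The receptive field on the input at this output position is [9 / 9 / 4]. Elementwise product with the kernel and sum: 9·-1 + 9·-1 + 4·-1.
Output[0,1]: The receptive field on the input at this output position is [4 / 13 / 9]. Elementwise product with the kernel and sum: 4·-1 + 13·-1 + 9·-1.

-22 -26 -10 -26
-19 -16 -14 -15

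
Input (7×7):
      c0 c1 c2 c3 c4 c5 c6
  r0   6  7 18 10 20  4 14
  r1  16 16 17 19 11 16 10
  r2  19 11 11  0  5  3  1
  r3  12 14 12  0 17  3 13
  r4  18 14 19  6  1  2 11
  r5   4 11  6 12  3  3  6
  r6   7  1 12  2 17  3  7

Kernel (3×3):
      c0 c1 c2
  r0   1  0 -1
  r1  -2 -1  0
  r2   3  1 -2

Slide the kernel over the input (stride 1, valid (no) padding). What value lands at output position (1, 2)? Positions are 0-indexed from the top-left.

The receptive field on the input at this output position is [17 19 11 / 11 0 5 / 12 0 17]. Elementwise product with the kernel and sum: 17·1 + 11·-1 + 11·-2 + 0·-1 + 12·3 + 0·1 + 17·-2.

-14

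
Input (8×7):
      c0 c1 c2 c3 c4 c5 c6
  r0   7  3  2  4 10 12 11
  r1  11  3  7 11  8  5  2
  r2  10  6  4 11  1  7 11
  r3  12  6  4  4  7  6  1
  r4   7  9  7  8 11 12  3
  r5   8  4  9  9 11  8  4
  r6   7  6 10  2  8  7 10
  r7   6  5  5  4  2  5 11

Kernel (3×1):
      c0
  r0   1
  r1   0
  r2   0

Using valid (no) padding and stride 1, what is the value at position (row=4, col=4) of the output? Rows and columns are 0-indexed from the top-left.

11

The receptive field on the input at this output position is [11 / 11 / 8]. Elementwise product with the kernel and sum: 11·1.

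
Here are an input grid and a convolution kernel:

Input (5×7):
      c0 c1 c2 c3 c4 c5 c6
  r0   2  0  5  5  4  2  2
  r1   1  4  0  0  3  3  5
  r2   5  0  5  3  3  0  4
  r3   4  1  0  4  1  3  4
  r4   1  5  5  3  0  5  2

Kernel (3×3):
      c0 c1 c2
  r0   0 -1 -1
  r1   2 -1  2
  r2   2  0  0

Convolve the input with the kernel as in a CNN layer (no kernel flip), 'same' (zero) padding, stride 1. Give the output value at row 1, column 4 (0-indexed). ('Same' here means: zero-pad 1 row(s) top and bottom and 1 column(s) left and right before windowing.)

3

The receptive field on the zero-padded input at this output position is [5 4 2 / 0 3 3 / 3 3 0]. Elementwise product with the kernel and sum: 4·-1 + 2·-1 + 0·2 + 3·-1 + 3·2 + 3·2.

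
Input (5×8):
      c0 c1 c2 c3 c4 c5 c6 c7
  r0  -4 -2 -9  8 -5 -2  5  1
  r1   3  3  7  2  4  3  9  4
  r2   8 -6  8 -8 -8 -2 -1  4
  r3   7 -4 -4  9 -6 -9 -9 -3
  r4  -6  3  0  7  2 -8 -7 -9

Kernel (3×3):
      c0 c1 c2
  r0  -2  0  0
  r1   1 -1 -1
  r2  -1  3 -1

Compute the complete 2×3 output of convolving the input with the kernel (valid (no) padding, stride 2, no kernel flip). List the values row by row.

-33 -5 5
14 -4 9

Output[0,0]: The receptive field on the input at this output position is [-4 -2 -9 / 3 3 7 / 8 -6 8]. Elementwise product with the kernel and sum: -4·-2 + 3·1 + 3·-1 + 7·-1 + 8·-1 + -6·3 + 8·-1.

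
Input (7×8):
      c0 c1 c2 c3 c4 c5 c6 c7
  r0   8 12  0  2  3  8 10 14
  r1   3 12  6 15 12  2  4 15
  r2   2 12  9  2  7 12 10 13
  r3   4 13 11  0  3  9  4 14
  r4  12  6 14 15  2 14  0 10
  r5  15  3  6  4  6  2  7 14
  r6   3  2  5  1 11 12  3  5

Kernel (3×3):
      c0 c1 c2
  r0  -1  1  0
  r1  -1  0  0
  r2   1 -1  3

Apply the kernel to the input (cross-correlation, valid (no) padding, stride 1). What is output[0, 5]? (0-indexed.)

The receptive field on the input at this output position is [8 10 14 / 2 4 15 / 12 10 13]. Elementwise product with the kernel and sum: 8·-1 + 10·1 + 2·-1 + 12·1 + 10·-1 + 13·3.

41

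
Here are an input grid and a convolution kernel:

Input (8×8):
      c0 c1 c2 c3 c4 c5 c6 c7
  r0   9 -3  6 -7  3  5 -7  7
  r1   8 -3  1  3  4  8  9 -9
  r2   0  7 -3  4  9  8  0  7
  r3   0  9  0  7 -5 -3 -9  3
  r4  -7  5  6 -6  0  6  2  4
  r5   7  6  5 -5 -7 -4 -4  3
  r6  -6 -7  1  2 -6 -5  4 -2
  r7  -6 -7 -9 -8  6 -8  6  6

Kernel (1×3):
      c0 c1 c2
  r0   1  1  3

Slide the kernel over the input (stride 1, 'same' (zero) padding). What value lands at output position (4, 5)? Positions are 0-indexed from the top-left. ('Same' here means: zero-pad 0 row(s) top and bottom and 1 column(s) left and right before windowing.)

The receptive field on the zero-padded input at this output position is [0 6 2]. Elementwise product with the kernel and sum: 0·1 + 6·1 + 2·3.

12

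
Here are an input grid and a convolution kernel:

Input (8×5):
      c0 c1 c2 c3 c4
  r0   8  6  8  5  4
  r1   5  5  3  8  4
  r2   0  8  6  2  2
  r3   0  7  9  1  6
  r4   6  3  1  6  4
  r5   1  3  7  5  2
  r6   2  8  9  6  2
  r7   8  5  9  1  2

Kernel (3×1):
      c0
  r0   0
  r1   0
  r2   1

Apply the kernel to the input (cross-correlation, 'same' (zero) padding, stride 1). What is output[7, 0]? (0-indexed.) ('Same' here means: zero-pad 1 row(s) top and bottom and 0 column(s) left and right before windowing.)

0

The receptive field on the zero-padded input at this output position is [2 / 8 / 0]. Elementwise product with the kernel and sum: 0·1.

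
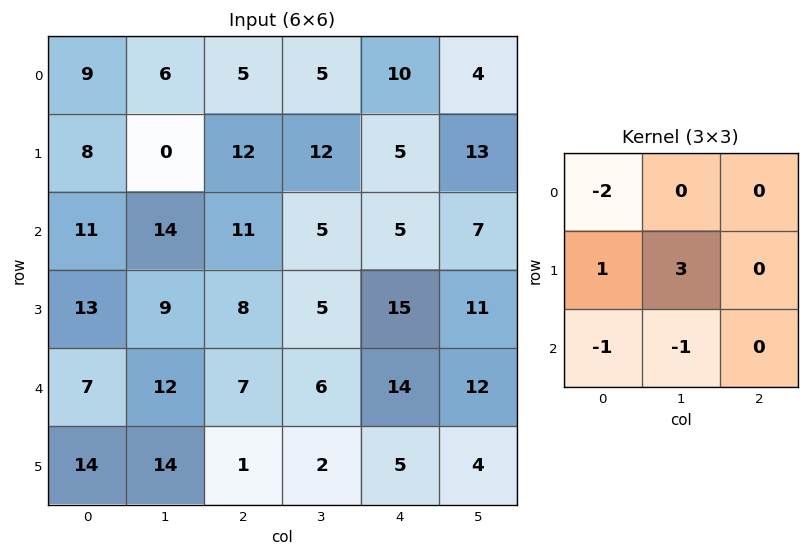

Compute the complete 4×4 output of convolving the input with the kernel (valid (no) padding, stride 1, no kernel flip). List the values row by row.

-35 -1 22 7
15 30 -11 -24
-1 -14 -12 20
-11 0 6 31

Output[0,0]: The receptive field on the input at this output position is [9 6 5 / 8 0 12 / 11 14 11]. Elementwise product with the kernel and sum: 9·-2 + 8·1 + 0·3 + 11·-1 + 14·-1.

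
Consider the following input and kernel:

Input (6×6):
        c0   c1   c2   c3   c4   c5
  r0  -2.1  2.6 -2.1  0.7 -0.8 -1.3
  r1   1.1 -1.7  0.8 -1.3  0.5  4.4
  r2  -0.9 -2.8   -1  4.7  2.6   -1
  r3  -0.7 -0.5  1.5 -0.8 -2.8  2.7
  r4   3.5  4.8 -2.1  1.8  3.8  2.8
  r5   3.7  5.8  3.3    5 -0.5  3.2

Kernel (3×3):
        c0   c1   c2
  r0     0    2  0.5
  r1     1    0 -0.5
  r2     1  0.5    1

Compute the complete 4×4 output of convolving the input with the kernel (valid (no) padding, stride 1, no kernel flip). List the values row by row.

Output[0,0]: The receptive field on the input at this output position is [-2.1 2.6 -2.1 / 1.1 -1.7 0.8 / -0.9 -2.8 -1]. Elementwise product with the kernel and sum: 2.6·2 + -2.1·0.5 + 1.1·1 + 0.8·-0.5 + -0.9·1 + -2.8·0.5 + -1·1.

1.55 -3.5 5.5 -0.75
-2.85 -4.75 -6.35 8.9
-3.75 5.8 16.2 9.05
14.2 18.95 -1.7 4.1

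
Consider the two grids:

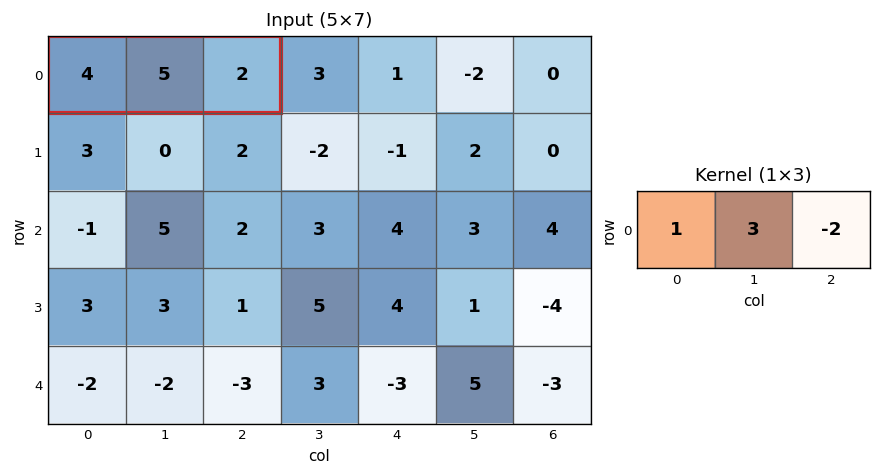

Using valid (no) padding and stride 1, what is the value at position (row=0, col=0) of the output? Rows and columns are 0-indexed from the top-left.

The receptive field on the input at this output position is [4 5 2]. Elementwise product with the kernel and sum: 4·1 + 5·3 + 2·-2.

15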